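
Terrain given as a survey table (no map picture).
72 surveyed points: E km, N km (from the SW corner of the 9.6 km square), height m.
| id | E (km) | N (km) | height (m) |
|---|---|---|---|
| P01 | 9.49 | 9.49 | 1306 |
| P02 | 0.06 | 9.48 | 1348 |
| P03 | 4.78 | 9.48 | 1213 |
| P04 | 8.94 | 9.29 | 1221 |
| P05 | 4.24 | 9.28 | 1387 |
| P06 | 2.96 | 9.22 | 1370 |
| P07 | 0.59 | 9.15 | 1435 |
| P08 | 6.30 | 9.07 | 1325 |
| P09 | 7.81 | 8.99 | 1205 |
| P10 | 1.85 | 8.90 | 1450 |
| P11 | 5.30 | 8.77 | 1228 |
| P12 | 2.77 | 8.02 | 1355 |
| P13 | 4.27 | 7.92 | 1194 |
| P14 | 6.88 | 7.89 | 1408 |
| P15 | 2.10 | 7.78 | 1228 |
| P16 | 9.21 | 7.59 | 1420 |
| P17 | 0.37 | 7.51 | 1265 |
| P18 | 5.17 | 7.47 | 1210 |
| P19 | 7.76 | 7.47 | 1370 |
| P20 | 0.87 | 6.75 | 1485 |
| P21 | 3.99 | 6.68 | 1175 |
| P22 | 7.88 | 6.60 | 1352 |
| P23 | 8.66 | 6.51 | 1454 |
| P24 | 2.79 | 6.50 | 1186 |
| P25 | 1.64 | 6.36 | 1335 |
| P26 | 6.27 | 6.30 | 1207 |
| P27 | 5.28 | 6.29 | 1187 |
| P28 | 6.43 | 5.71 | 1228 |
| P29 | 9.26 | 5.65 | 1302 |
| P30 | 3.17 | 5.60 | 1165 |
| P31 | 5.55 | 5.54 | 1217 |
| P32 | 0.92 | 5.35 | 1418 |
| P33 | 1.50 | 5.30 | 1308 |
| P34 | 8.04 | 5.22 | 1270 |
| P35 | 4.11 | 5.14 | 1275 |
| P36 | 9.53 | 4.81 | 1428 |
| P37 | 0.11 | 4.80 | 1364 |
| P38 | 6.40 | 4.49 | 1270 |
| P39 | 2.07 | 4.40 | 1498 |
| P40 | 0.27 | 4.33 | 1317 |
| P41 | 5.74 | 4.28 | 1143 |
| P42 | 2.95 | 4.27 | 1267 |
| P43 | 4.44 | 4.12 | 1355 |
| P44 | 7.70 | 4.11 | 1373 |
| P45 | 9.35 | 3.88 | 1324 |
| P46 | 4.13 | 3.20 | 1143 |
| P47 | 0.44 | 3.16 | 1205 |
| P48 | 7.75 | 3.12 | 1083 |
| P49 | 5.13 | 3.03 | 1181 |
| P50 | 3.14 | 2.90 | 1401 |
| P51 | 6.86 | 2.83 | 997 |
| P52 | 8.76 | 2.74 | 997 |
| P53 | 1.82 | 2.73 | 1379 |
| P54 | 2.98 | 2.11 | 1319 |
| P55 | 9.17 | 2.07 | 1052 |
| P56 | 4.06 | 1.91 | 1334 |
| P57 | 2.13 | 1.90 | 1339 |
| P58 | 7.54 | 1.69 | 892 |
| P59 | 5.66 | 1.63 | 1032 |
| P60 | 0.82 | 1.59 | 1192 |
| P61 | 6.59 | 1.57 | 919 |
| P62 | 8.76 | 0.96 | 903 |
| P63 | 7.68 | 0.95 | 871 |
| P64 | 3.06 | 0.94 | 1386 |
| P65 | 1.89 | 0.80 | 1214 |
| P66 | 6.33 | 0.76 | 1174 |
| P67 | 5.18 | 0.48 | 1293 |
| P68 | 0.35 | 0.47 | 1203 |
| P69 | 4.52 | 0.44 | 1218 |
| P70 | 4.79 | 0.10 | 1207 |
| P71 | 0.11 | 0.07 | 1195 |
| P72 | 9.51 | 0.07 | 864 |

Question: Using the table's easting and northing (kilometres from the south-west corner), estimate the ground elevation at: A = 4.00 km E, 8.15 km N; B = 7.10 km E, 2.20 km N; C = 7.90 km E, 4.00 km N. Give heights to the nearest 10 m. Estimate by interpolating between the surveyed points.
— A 1240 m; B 960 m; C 1310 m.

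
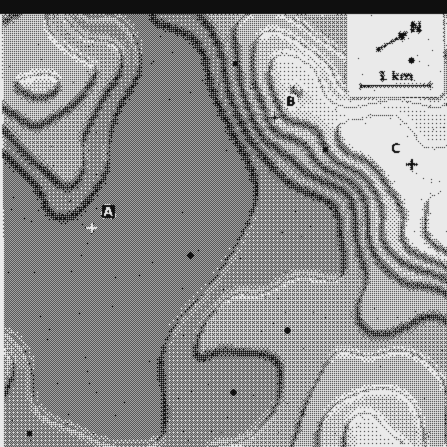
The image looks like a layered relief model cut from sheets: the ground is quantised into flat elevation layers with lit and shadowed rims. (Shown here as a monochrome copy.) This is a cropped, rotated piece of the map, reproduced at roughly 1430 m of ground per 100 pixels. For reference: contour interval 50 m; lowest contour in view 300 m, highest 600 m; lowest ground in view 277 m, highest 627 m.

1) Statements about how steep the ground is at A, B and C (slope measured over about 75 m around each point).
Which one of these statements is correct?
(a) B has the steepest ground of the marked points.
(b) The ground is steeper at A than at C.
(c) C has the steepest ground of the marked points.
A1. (a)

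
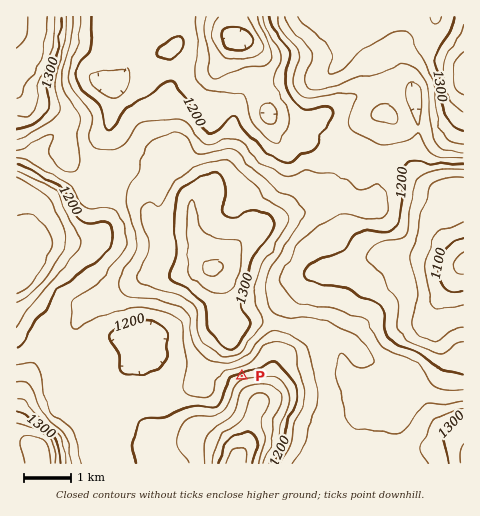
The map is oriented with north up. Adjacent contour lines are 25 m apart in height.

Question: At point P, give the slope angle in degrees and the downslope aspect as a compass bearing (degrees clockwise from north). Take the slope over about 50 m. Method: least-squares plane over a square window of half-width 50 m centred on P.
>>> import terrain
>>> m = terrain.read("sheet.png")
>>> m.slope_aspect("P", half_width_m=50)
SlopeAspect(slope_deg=9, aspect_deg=161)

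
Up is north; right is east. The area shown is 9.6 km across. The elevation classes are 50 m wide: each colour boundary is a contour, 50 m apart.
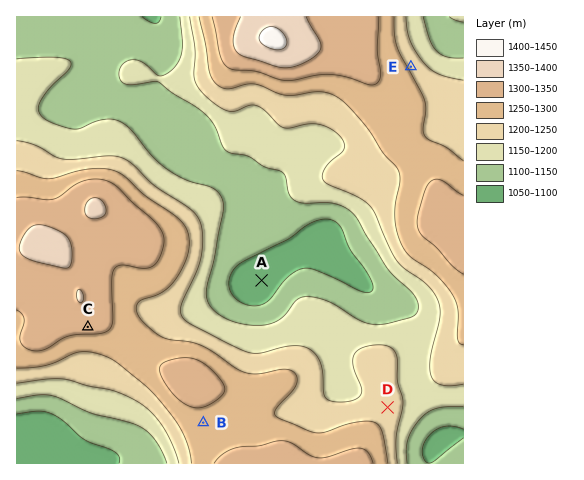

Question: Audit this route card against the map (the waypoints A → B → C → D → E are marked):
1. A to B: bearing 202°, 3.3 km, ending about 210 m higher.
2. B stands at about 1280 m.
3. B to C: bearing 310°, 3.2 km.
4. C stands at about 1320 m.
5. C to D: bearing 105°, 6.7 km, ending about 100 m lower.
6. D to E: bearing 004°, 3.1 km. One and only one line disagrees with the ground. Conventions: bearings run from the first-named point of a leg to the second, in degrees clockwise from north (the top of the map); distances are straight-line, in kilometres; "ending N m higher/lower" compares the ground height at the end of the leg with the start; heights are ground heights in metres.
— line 6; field distance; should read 7.3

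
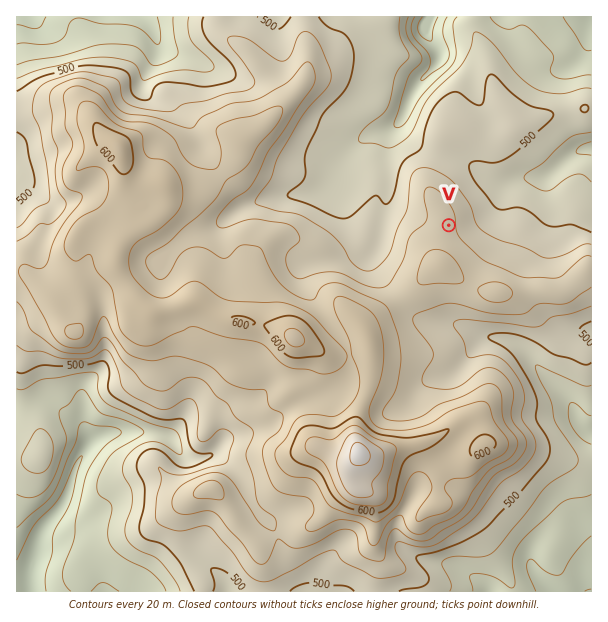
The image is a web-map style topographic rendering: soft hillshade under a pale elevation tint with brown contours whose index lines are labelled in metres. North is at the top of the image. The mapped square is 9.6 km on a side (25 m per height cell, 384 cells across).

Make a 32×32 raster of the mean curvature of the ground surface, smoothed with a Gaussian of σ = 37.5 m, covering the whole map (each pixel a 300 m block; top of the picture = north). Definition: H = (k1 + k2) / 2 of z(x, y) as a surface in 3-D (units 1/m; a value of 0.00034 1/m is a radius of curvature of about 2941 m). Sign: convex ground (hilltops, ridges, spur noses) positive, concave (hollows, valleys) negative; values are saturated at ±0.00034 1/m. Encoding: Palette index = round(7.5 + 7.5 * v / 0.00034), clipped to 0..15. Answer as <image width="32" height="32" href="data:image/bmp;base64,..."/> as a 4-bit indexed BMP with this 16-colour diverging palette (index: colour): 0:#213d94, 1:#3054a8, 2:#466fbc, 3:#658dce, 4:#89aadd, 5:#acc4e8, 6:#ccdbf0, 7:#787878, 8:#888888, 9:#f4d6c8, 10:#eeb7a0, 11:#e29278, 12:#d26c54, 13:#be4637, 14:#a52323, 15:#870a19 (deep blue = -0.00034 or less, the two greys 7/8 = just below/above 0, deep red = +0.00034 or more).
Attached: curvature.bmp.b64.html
<image width="32" height="32" href="data:image/bmp;base64,Qk12AgAAAAAAAHYAAAAoAAAAIAAAACAAAAABAAQAAAAAAAACAAATCwAAEwsAABAAAAAAAAAAlD0hAKhUMAC8b0YAzo1lAN2qiQDoxKwA8NvMAHh4eACIiIgAyNb0AKC37gB4kuIAVGzSADdGvgAjI6UAGQqHAEe5eHVaxGh1Z1dlm5VcdKc1qXdlimV9iVeI3EInqRqGY4mImIdmjHmDXoBneIc5l6CoeKuXR8dp5wdm91WIZpe1CnVpu1uFVFd50N/2aIZ2nQa2SJ3+Rpg4/+M5mUeGaJ1gyJqm2jaoKcekSIw0d4mdsIq/gAKozLjfxnZ+3Iiae8UCIwjxVmv2/Zz8af64lIpkhDeEt5cogpQBOdmTNlSFdXqrtIdmpUVbVVeLyIk4lGJsqqVYqGh2W5dUOMyCSbZkBXh2epZGWlqXd0fJFZuVz2TKeKhTj9pMh4mVYymbh+5Zyndnqc+SbodmYxOIZViZWJyonMiKRtuFVUerpXZ7iVjHXrVXhV3HaaiL3J3Zt4hqg0d1iYNpY2mpqKh4jKSYfFRol4lVZlRXrJdmdm6lymmXVoepmLp4Sah3eIdZam6Hi5ViiruGaUh4lmiGd1cFmHa4pxM1VWlWmqhoh4lSyEh41pq3VmZ4ZtuGZWSpZM1KmLZ4qGiGeXi3ZYdkW1dXj5SGSLlVd2h4Z3eZiVFXl928t3ustGd1M5uYepeJh2v0VzaZqvg2iaCbl2mbnJrOxROpeXadhmezPaWaiI16v4x1uVMmatl3mAbWuGRIZTV3k0QjrWbHh4zgibZ4dZZVZ5RInNhIxoeNEaqWmJZ2mpmTicpoWYaJugb8Z5eG"/>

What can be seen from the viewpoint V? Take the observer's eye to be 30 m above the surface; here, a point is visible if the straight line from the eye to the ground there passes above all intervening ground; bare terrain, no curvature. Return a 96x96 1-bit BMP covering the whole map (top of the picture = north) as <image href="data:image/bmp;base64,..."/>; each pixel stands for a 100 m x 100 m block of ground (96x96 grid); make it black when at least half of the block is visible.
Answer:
<image width="96" height="96" href="data:image/bmp;base64,Qk2+BAAAAAAAAD4AAAAoAAAAYAAAAGAAAAABAAEAAAAAAIAEAAATCwAAEwsAAAIAAAAAAAAA////AAAAAAAAAAAAAAAAAAAAAAAAAAAAAAAAAAAAAAAAAAAAAAAAAAAAAAAAAAAAAAAAAAAAAAAAAAAAAAAAAAAAAAAAAAAAAAAAAAAAAAAAAAAAAAAAAAAAAAAAAAAAAAAAAAAAAAAAAAAAAAAAAAAAAAAAAAAAAAAAAAAAAAAAAAAAAAAAAAAAAAAAAAAAAAAAAAAAAAAAAAAAAAAAAAAAAAAAAAAAAAAAAAAAAAAAAAAAAAAAAAAAAAAAAAAAAAAAAAAAAAAAAAAAAAAAAAAAAAAAAAAAAAAAAAAAAAAAAAAAAAAAAAAAAAAAAAAAAAAAAAAAAAAAAAAAAAAAAAAAAAAAAAAAAAAAAAAAAAAAAAAAAAAAHAAAAAAAAAAAAAAAfwAAAAAAAAAAAAA8/8AcAAAAAAAAAAD///wP+AAAAAAAAAB///4P4AAAAAAAAAAH//+PwAAAAAAAAAAD///vAAAAAAAAAAAA87/+AAAAAAAAAAAAYA/+AAAAAAAAAAAAIAf/AAAAAAAAAAAAAAH/gAAAAAAAAAAAAQB/wAAAAAAAAAAADwAf4AAAAAAAAAAADwAPwAAAAAAAAAAAD4AHgAAAAAAAAAAAD4ACAAAAAAAAAAAAD4AAAAAAAAAAAAAAD4AAAAAAAAAAAABwH4AAAAAAAAAAAAHgH4AAAAAAAAAAAAPgHwAAAAAAAAAAAAPAPwAAAAAAAAAAAAfAfwAAAAAAAAAAB/+AfwAAAAAAAAAAP/+A/wAAAAAAAAAB//8B/wAAAAAAAAgD//8D/wAAAAAAABwH//8H/wAHAAAAABwH4f8P/wAf//gAADgHwf+//8A///wAAHgHgf///+A///4AAHgDgf///+D///4AAHgDg///8H////8AAHwDg///8D////8AAH4Dg///8D////8AAH/ng///8D////8AAH//B///8D////8AAD//A///+H////8AAA//A///+H////8AAAP/gf///H////8AAAH/4f///H////8AAAB//////n////8AAAB//////j////8AAAB//////j////8AAAB//////h////8AAAB//////B////8AAAD//////A////8AAAD//////AD///8AADD/H////AH///8AAHj4D///+AP///8AAHzwB///+Af///4AAH/gB///+A////8AAH/AB///8A////8AAH/AB///8B////8AAP8AA///8B////8AA4YAAP//8A////8ABwAAAD//+Af///8ABwAAAB///AP///8ABgAAAA///gP/8D8ABgAAAA///wH/4A4ADAAAAAf//wD/wAAAAAAAAAP//4B/gAAAAAAAAAH//4A/AAAAAAAAAAD//8A/AAAAAAAAAAD//8AfAAAAAAAAAAB//+AeAAAAAAAAAAB//+AeAAAAAAAAAAB//+AeAAAAAAAAAAB//4AcAAAAAAAAAAB//4AcAAAAAAAAAAB//4A8AAAAAAAAAAA//4A4AAAAAAAAAABz/4BwAAAAAAAAAABx/8AAAAA="/>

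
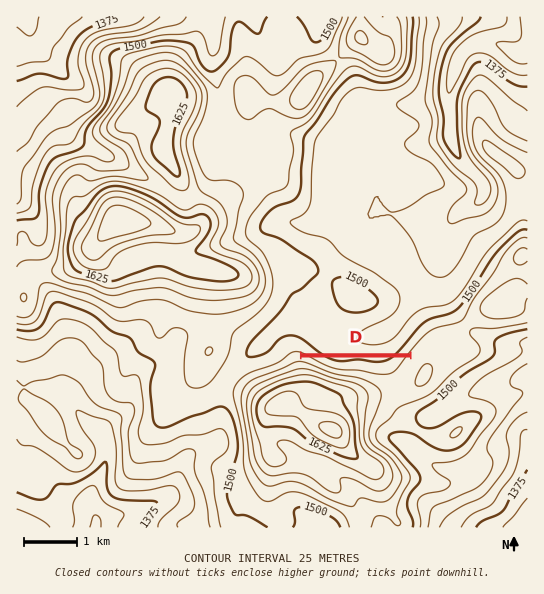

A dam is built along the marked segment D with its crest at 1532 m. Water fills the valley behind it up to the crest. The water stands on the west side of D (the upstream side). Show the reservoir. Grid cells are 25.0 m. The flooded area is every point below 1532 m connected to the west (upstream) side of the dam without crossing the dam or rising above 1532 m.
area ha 48.5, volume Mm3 8.76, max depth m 39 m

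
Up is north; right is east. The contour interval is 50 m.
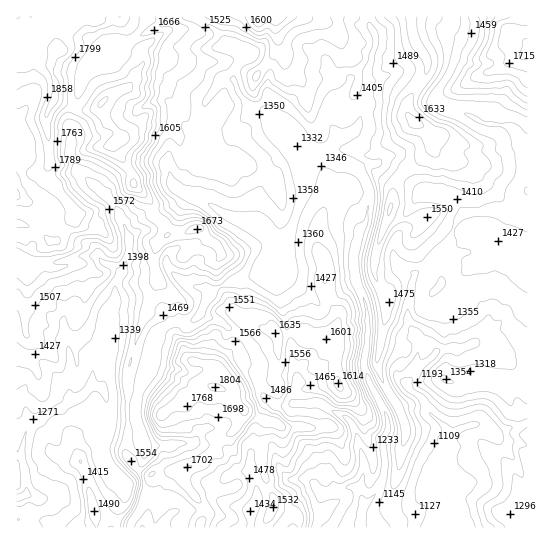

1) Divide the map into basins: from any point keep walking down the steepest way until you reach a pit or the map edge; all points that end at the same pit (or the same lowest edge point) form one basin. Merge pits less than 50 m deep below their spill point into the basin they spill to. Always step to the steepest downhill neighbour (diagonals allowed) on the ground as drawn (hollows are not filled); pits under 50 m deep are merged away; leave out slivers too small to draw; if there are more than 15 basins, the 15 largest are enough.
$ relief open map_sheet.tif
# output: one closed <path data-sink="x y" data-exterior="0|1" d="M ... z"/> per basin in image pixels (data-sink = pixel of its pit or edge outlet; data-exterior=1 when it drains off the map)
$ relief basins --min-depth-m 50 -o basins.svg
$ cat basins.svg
<path data-sink="458 527" data-exterior="1" d="M527 16l-511 1 0 46 9 1 8-7 19 5-1 9 5 12 0 10-11 25 6 41-3 8 1 12 28 34 10 0 18-6 29-23 17 18 2 13 11 8 3 7 0 5-10 10-2 6 0 15 4 9 0 7-22 52-10 45 1 55-3 19 16 19 10 3 8-4 20 0 20-7 16-13 2-13 14-5 6-6 7-13 0-5-23-22 13-15 11-7 12 4 4 4 14 3 4 8 14 1 10 4 34-6 6 8 8 1 31-13 19 35 4 12 0 12-4 12-1 16-9 33 2 12 7 11 0 5 128 0z"/><path data-sink="17 498" data-exterior="1" d="M134 184l-29 23-18 6-10 0-4 7-12 7-6 14-5 0-8-8-12-6-8-3-6 1 1 303 113 0 2-7 11-18 1-8 7-9 0-11-10-3-16-19 3-19-1-55 10-45 22-52 0-7-4-9 0-15 2-6 10-10 0-5-3-7-11-8-2-13z"/><path data-sink="361 526" data-exterior="0" d="M249 365l-4 0-11 7-9 9-4 8 5 2 21 22 20 8-7 10 1 34 7 24 5 8-1 10 23 6 4 4 0 9 2 2 98 0 1-6-7-11-2-12 9-33 1-16 4-12 0-12-4-12-14-24-4-11-32 13-8-1-6-8-34 6-10-4-14-1-4-8-14-3z"/><path data-sink="17 195" data-exterior="1" d="M35 57l-8 3-2 4-4-1-5 2 0 158 14 4 12 6 8 8 5 0 6-14 13-8 2-6-28-36 3-18-6-41 10-19 1-16-5-12 1-9z"/><path data-sink="250 511" data-exterior="0" d="M245 411l-10 19-4 3-14 5-3 14-4 1-11 11-12 3-4 3 4 16 18 23 0 6-5 8 1 5 62 0 9-18 1-13-5-8-7-24-1-34 7-10-14-5z"/><path data-sink="142 527" data-exterior="1" d="M182 469l-23 2-8 4 0 11-20 37 0 5 69-1 0-4 5-8 0-6-18-23z"/>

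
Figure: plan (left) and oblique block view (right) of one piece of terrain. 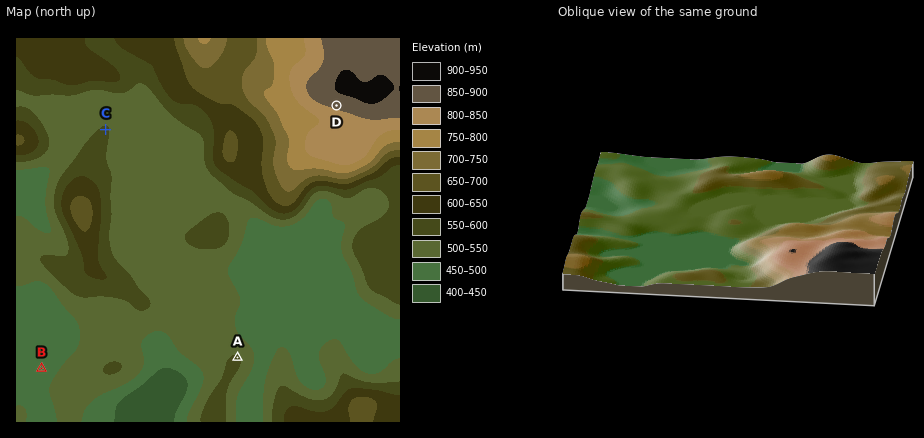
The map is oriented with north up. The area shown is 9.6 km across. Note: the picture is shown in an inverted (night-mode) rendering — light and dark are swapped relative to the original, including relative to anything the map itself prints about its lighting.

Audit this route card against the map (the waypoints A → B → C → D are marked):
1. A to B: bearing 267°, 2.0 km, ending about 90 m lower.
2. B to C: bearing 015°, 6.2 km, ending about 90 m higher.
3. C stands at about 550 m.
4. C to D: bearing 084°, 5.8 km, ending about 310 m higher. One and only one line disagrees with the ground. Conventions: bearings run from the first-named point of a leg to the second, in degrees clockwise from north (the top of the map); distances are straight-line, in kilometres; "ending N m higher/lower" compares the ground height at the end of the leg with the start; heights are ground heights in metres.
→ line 1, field distance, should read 4.9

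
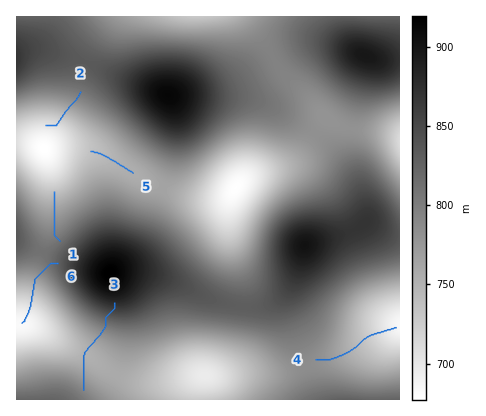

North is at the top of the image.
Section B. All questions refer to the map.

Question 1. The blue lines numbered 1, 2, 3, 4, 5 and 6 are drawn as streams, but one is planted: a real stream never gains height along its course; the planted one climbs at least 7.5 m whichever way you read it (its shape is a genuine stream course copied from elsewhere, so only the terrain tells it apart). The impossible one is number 3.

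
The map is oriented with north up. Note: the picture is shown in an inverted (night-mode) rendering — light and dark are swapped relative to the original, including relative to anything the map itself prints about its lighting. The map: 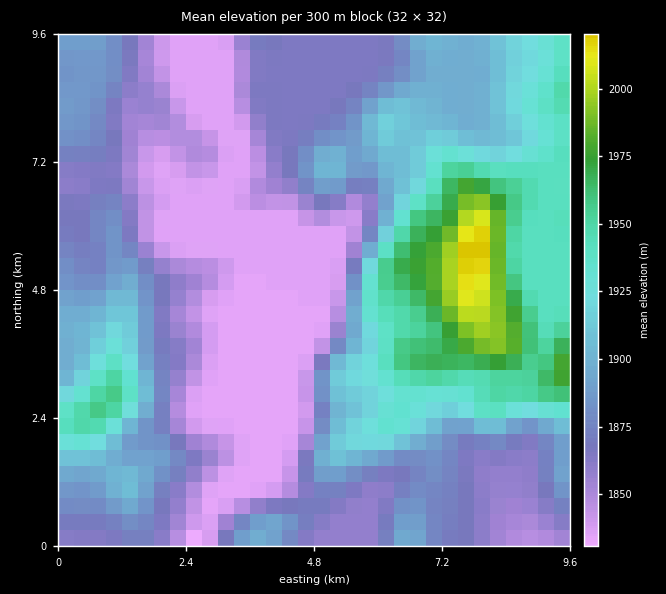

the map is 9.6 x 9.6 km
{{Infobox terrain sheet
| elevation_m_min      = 1825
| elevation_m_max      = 2025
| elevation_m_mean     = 1890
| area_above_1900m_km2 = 30.7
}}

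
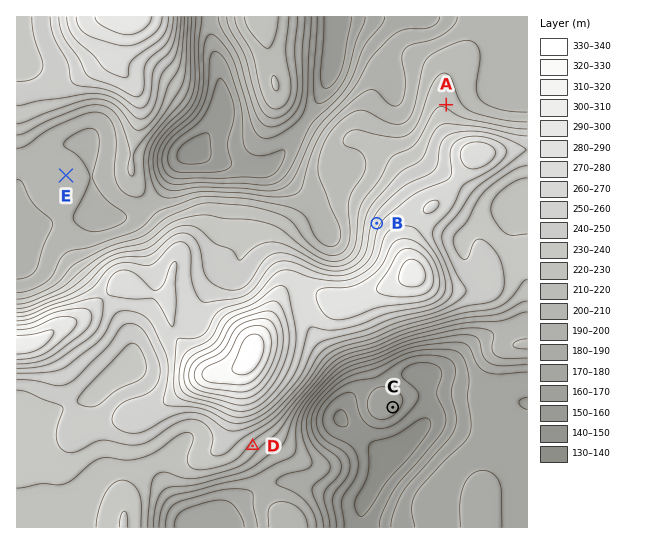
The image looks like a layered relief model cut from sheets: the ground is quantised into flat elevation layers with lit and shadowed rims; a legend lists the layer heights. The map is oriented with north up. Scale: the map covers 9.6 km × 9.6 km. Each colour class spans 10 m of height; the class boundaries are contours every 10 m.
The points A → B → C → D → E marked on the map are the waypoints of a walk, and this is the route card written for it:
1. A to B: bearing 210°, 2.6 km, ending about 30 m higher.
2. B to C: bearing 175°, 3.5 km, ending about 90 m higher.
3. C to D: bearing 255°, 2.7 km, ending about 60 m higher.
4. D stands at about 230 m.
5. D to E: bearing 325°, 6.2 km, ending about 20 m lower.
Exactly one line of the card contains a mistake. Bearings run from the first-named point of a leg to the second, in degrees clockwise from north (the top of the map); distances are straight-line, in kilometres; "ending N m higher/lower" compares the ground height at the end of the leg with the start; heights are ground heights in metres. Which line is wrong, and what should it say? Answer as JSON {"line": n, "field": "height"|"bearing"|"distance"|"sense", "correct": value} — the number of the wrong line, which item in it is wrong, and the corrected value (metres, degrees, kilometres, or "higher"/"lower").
{"line": 2, "field": "sense", "correct": "lower"}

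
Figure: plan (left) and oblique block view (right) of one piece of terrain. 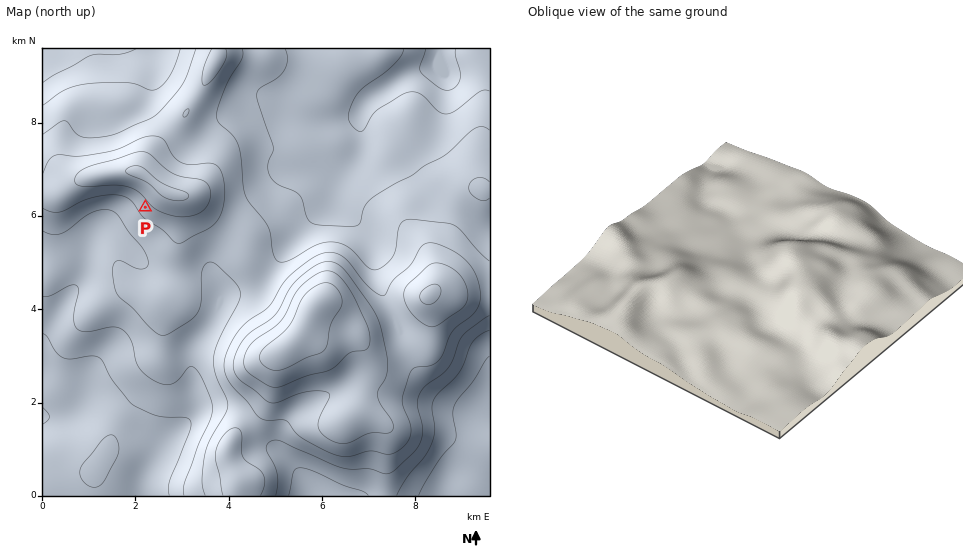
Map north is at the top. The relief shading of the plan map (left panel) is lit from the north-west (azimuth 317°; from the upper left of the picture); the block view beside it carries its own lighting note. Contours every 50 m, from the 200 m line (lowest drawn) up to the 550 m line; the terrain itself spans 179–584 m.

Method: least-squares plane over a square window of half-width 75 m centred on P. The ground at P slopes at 10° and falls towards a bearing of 232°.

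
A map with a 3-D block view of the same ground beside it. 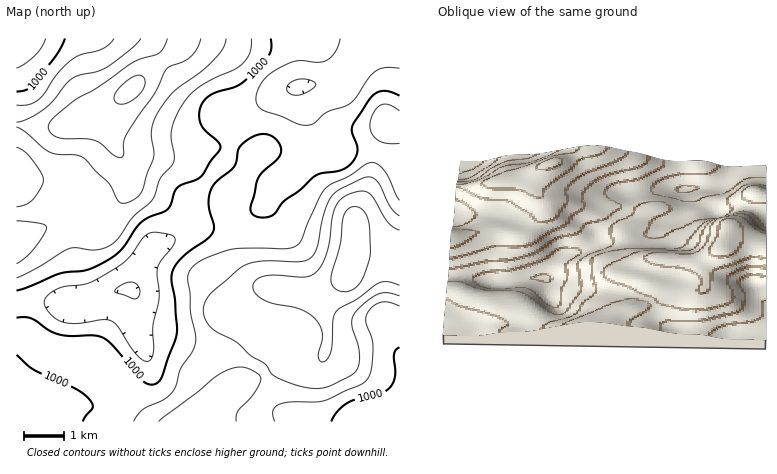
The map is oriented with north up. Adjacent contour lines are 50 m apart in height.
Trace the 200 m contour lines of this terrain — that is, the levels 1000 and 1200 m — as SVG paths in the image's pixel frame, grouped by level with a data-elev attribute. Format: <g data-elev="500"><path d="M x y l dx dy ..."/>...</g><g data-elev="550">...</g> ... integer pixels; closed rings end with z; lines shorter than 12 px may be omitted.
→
<g data-elev="1000"><path d="M331 422l6-10 11-9 8-4 24-5 10-6 3-6 2-6-1-22 2-4 4-3"/><path d="M16 355l17 15 40 18 15 10 4 6 1 4-10 14"/><path d="M16 291l12-4 32-13 28-5 22-10 12-11 20-26 26-14 6-16 4-5 23-11 19-28-1-6-13-11-5-7-2-10 3-10 4-5 5-5 25-8 12-8 21-22 2-8 0-10"/><path d="M400 96l-16-5-6 1-6 4-20 30 0 6 6 18-2 6-4 6-10 8-20 3-6 3-16 14-16 11-9 13-5 3-8 1-6-2-5-3-1-5 8-30 5-6 16-14 2-6-1-6-6-9-10-3-12 3-11 9-3 4-2 12-2 4-18 16-6 10-1 12 5 22-1 6-6 8-24 16-10 14-2 10 4 20 2 34-15 42-6 7-6 1-8-3-28-35-11-8-9-3-22 1-12-1-10-4-18-13-8-1-8 1"/><path d="M65 38l-9 18-23 28-7 6-10 2"/></g><g data-elev="1200"><path d="M342 292l9-2 8-6 5-10 6-18-2-36-4-9-8-4-7 1-5 8-4 28-9 32 1 10 4 4z"/><path d="M118 104l10-1 10-8 7-9 0-6-1-3-4-2-6 1-13 10-7 10 1 4z"/></g>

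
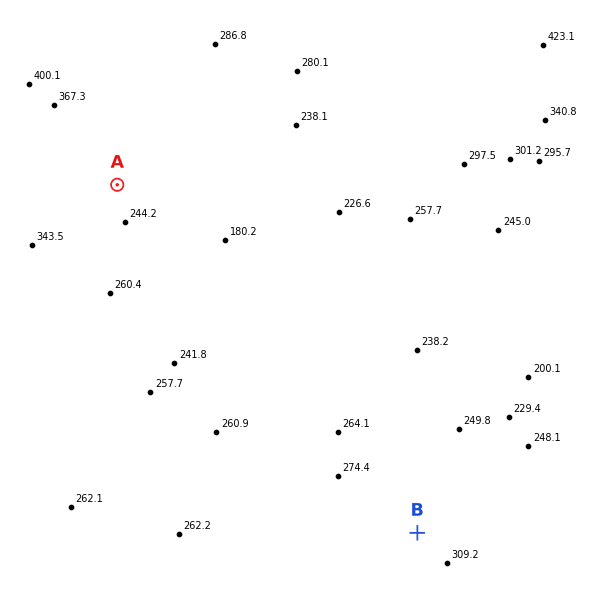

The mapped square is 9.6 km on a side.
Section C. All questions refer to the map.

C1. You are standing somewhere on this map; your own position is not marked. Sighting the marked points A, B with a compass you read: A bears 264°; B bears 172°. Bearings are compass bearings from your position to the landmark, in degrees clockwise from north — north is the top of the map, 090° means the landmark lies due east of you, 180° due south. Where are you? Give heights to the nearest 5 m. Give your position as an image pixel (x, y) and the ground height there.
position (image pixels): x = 365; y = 159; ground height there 265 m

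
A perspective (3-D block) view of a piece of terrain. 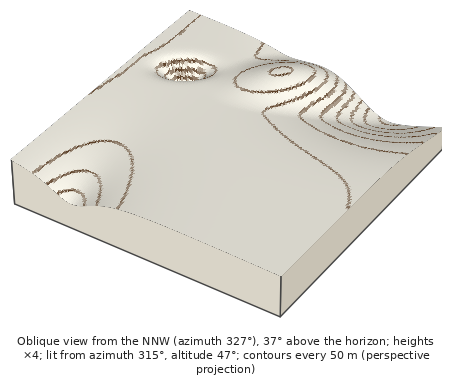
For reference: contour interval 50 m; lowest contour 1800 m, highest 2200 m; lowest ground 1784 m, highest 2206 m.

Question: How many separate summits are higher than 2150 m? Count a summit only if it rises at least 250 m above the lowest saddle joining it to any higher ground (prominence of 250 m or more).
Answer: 1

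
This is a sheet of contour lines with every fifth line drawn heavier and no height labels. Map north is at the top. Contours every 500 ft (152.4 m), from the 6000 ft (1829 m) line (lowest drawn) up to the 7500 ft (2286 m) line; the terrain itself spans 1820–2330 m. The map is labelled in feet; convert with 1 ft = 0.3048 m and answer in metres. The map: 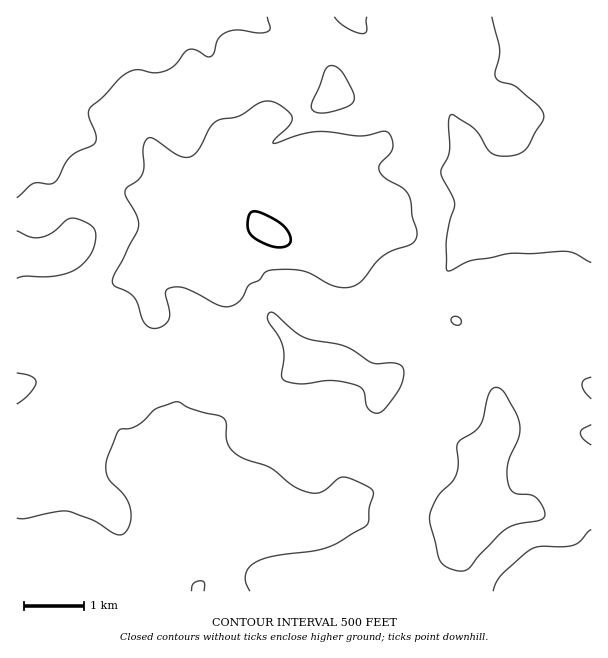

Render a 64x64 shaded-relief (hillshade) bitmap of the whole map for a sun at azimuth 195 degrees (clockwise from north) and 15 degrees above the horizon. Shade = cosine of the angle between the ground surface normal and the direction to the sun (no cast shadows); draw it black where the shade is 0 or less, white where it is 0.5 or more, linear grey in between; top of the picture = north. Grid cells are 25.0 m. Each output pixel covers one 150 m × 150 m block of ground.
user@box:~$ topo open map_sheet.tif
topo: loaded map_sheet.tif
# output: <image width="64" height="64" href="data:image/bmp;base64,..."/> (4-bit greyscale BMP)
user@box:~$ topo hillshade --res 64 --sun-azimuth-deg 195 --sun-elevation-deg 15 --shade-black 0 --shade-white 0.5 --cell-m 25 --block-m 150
<image width="64" height="64" href="data:image/bmp;base64,Qk12CAAAAAAAAHYAAAAoAAAAQAAAAEAAAAABAAQAAAAAAAAIAAATCwAAEwsAABAAAAAAAAAAAAAAABEREQAiIiIAMzMzAERERABVVVUAZmZmAHd3dwCIiIgAmZmZAKqqqgC7u7sAzMzMAN3d3QDu7u4A////AKmYiYiImaqoQ1moVoq7u6mZmYiImqmJq83KmZmZmZiZqZiJmImaqpczerhmeaqpmZmZmYmqqIm97cqqqpmZmJmqmImZmaq6hTasynZVVVVWd4mZq7uHec7suru6qZmZqqqZmZmqu7l1WLy6hjEQAAI0V4mrqXaKzcuqvMuqqqvLqqqZqrvMqGZ5u6qXQQAAAAEkVndlaJu8uqu8u7vN79yqqqq7vMuYd3mpmZh2MhERESI0REWKvMy7u7vM3///27u7u7zMyph3eZmIiruYiIh2RDM0aLzMy6mZq87//+yqzMy7zMy5h3Z5mHZ6zMzMzMuXVWebzMupd3iazv/sqIrd3czMy5h2ZnmYZnq7vMvMzLmHiau6mYZWeIiaupd3is3d3LupdmVWeZh3m6qqqqqrqqmIh2ZnZleIh2ZmVneZmrzLqYZVVWZ5mIm7qZmqqqqqqph1M0VlV4mGVERWd3hniImHdlRXd4qZmqqZmau7uqq7u6dlVVVXiHZlVVZmVVVVZnd2Vnh3mqmZmZmrvMy7qrzd3Lp2Zmd3ZmZ2ZUQ0d2ZniHd3h3eqmIiaq83d3Lqavd3d3KiJh2ZWd3ZUQ0WHd4mZh4iHebuYiavN7u3MuZrN3MzLqqqYdmeId2VEVneImamIiIiaupiJq83u7cuYm8zMu6maqph2Z4h3ZVVViJmaqYiIiZqpmZmqvM3cuoibu7u6mImYh2Z4iHZmVVWaqpmId4iZmZmZmZmaq7upiau7uqmHiYd2ZniIdlVWd6qZh3d3iZqpmaqqqZmZqpmau7uqmIeJh2Znd3ZVRWeJiHZlVniaqpmZqru7qqmZmaq7uqmYiImYd3eHZVVFeJlWZWZmiaupmqmrvMzMupmZq7upmYiImZmIiIdVZ2eIh1VWZ3iKu6maqpq7u7u7qZmqqqmIiIiJmIiIdlZ4iIdmh2Z4iZmqqZqqmZmZmZmZmZmamYiIiIiIiIh1Vnd3d2e5mImZmZmaqpqph3h3d4iIiZmZiIiIiIiIiGVFZVZ3iaqqmZmIiZqqqqqXd2ZmeIiJmZiHd3iIiIiHZVVURneZmqqpmIiJmru7qqh3dmd4iImYh2ZmZ3d4iIdlVlRWeJmaqqmIiIiavMu6qYiIiZmIh3ZlVVVmd4iJh2ZmVXiJiKqqqZiIiZq8y7qZmZq7qYdlVEM0RWZ3iZmHZmZniIiHqqqqqZmZq8y7uqq7vMy5dkMyIiNFZniJqYd3eIiIiHeZmaq6qpmru6maq83My5dkQzIiM0RWZ4mYd3iIiIiIiJiImru7qqq6iIis3tuphlRFVmZmVERVZ3ZniJiHiIiZh3eImru6qqh3eb3ty5h1RWiau6l1QyIzRFd4iIiJmZlmZVVnmru7lmebzcuqmGVXis3dypdTIREjVmeIiJmZmFVEMjRoq8uHmrvKmImYdnm87/7KqYdkISNEVnd4iId3REMyIjWKuqu7uph3iZiJvN7//8qqu7l0MzM0VmZ2ZmVEREQzNFeau7mYiJmZms3////+y6vMy5dTIiMzNERFVEVVVVVERnmoZniaqprO////26q8zN3Kl1QiIiESMzREiIh3d2ZWeHVGebuZrf///9p1Vpvd3bl2ZTIiIiMzNETMy5mIh3ZmZWebuYnP//65dkMzWKzMqGZ2ZUMzNEVVVt3cqpmYdmZnibyoic/+p2VVVDIjaJl2ZniIdUM0VmZnu7qqqqqYiJq7y5iau6dCNGZlUyI1ZlRWiZmYdVRWZ3eZiImrzMy7zMy6mrupUQAkZ3ZmVVZ2RFaJmJmZhlVnd3dmeavN7ty7upiJq6YQABNWZneIiIdDVoh3iZqYVFZ3ZlZ4mrzdyoiHd2aJcgACM0RWeJmZdTNWdmZnd3dlRWdmZniZqqmGZmdlRWYwAUZlRFeZqXUyE0VmZmZmZ3dURmZWeIiIdlVWd1RWdTI2mZh3iamGQhETVmZniIiJq5ZFZVV3h3ZERnh1NGiGRGiaqqqqmGVURFZ3d4mru7zMuFVURWd2VERomFIkeZdmeHiJqqqXd4iIiZiImrzMy7qYZURFZlVEZ5mWIBRodniHZWeIiHeJmZmZmIiavMy6mHd1VVZlVVeJmHMAJGZmeZl1REVURVZ3d3h3eJq8y6mHeJZ3d2ZniZh3UhJFZlVompdkMiISI1VVZmZ4q7u5mJmauqmYiJqph3dTNGZlREaJqYZUQzMzNFVVVom7uYiImZrMqqmaqpiHd2VWd2VERFd3d4mZmHVFVmVniruXZneIiauZqqqpd3d2Zmd3ZURVRERWiry6l1VnZmeaqXZVVmZneIiaqYdmZmZFZ3ZlRWZUNEV4qqh2Znd3eJmHZVVVVWZmd4iIdmZmZTNFZlVVZmVVVWeIdlVWd3d4mYZVVVVmZmZ3d3dmZmZUMiRmVVVWZmd2Z3ZURFd2Z3mYd2ZVVmd3dmZmZmZmZVQyJGZlVWZVZmZ3ZUREZ2ZmiZiId2VWZ3dmVVZmZmdlRDNFZmVWZURERXdTNERnZWeJiImIdlVWZlVVZmZmZ2VUNGZmVnd1MyIkZTIiI2dmeJiImYd3ZlVURGZ3ZlZ3ZVRGd2VWd2QyIjVkMhEUd3eZmImZdmd3dlVViIh2Z3dUQ1eHVEZlQzNFZ2VCECaHeJmHiZhlZ3iId3eZmHZndkMjV3ZDRUMzRniIdkICaIZ5mHeIh1Vmd3iIiZmIdnh1MiNndTNFQzRomZh2QQOJdniHZ3h2VVZnd3iJ"/>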